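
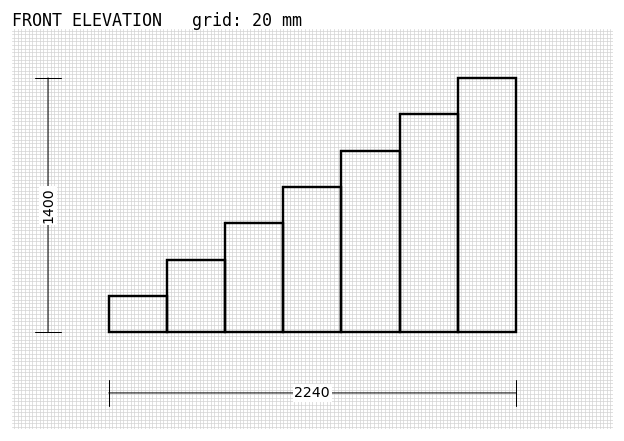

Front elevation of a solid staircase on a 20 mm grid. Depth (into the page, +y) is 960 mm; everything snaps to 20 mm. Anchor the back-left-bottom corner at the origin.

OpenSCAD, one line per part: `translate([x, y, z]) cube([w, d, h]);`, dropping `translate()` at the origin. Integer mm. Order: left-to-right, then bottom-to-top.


cube([320, 960, 200]);
translate([320, 0, 0]) cube([320, 960, 400]);
translate([640, 0, 0]) cube([320, 960, 600]);
translate([960, 0, 0]) cube([320, 960, 800]);
translate([1280, 0, 0]) cube([320, 960, 1000]);
translate([1600, 0, 0]) cube([320, 960, 1200]);
translate([1920, 0, 0]) cube([320, 960, 1400]);


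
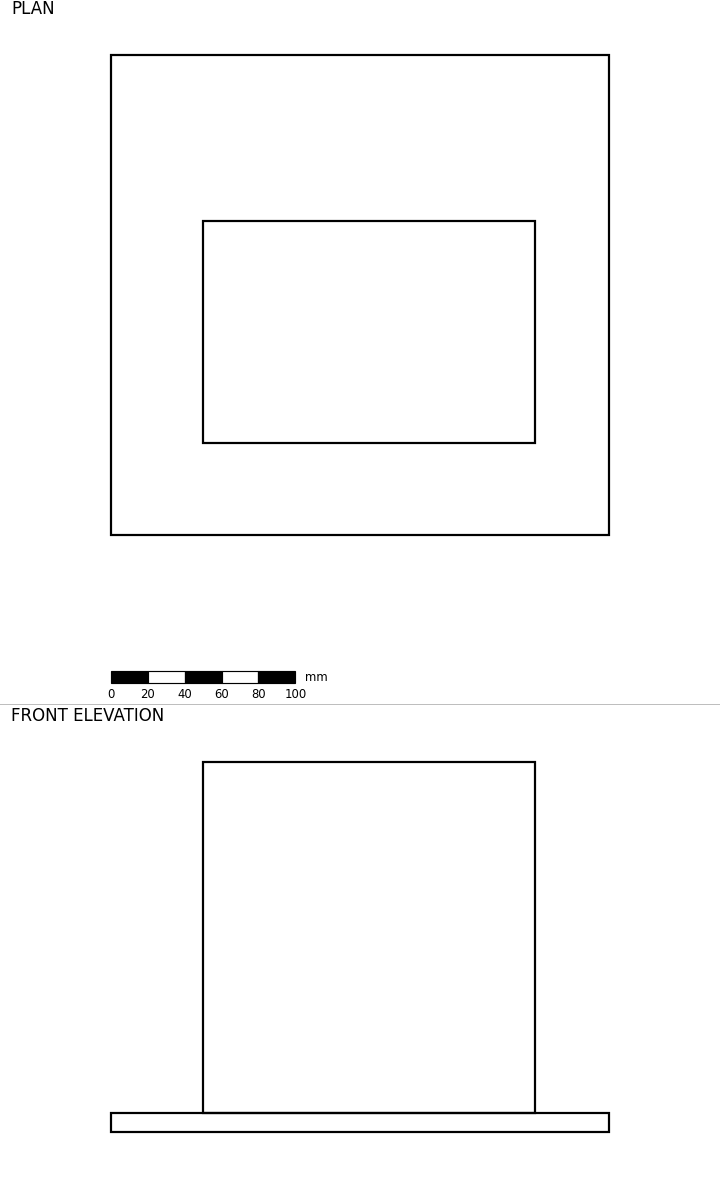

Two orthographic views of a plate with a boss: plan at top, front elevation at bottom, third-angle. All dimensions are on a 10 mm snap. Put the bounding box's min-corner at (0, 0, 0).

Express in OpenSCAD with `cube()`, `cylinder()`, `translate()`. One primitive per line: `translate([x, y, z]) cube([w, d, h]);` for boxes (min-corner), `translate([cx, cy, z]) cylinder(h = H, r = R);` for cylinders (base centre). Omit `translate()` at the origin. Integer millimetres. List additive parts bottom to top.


cube([270, 260, 10]);
translate([50, 50, 10]) cube([180, 120, 190]);


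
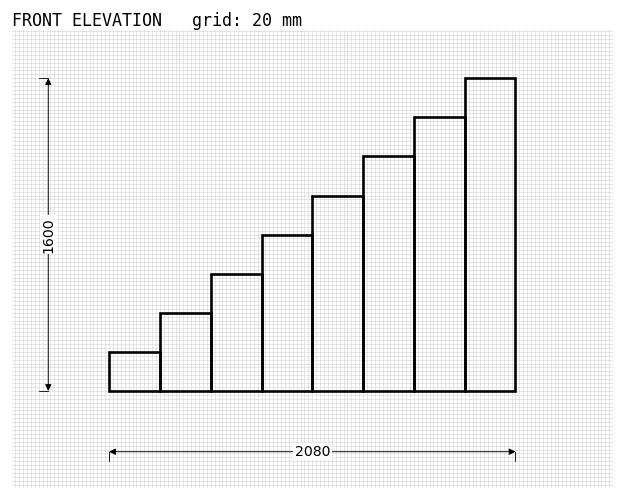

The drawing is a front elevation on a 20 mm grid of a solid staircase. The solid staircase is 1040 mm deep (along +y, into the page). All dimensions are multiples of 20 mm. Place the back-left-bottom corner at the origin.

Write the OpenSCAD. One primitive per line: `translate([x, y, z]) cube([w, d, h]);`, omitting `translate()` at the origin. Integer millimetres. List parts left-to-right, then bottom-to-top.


cube([260, 1040, 200]);
translate([260, 0, 0]) cube([260, 1040, 400]);
translate([520, 0, 0]) cube([260, 1040, 600]);
translate([780, 0, 0]) cube([260, 1040, 800]);
translate([1040, 0, 0]) cube([260, 1040, 1000]);
translate([1300, 0, 0]) cube([260, 1040, 1200]);
translate([1560, 0, 0]) cube([260, 1040, 1400]);
translate([1820, 0, 0]) cube([260, 1040, 1600]);


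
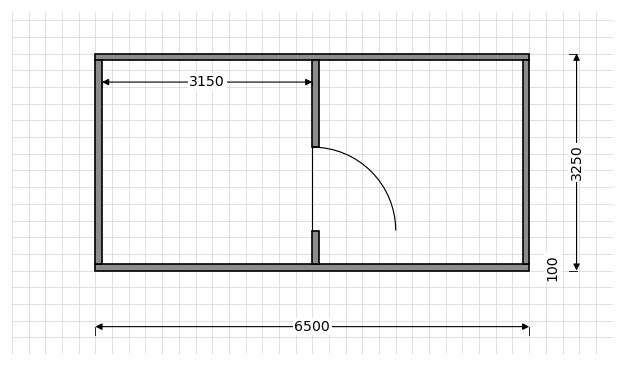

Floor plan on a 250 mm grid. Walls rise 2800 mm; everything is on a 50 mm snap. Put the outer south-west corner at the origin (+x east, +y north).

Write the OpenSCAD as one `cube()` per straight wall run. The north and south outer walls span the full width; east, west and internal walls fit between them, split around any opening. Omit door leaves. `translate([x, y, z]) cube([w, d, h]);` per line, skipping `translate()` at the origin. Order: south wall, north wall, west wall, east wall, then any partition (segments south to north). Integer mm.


cube([6500, 100, 2800]);
translate([0, 3150, 0]) cube([6500, 100, 2800]);
translate([0, 100, 0]) cube([100, 3050, 2800]);
translate([6400, 100, 0]) cube([100, 3050, 2800]);
translate([3250, 100, 0]) cube([100, 500, 2800]);
translate([3250, 1850, 0]) cube([100, 1300, 2800]);


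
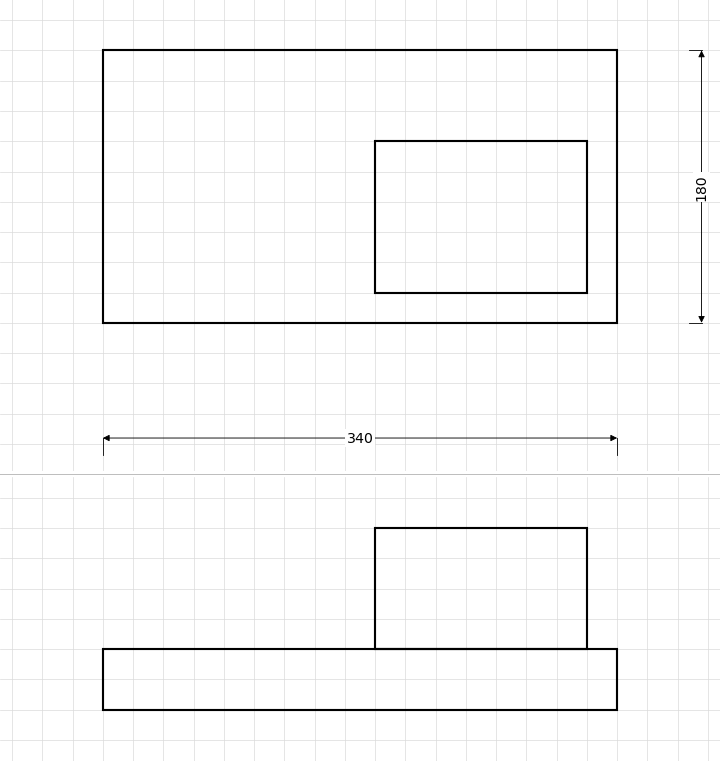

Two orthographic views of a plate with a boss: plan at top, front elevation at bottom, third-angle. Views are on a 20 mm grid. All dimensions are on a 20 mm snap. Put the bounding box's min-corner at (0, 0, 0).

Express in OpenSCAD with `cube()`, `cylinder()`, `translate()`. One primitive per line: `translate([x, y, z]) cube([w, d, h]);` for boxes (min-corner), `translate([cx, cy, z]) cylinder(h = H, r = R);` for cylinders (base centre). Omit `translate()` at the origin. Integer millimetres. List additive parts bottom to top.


cube([340, 180, 40]);
translate([180, 20, 40]) cube([140, 100, 80]);


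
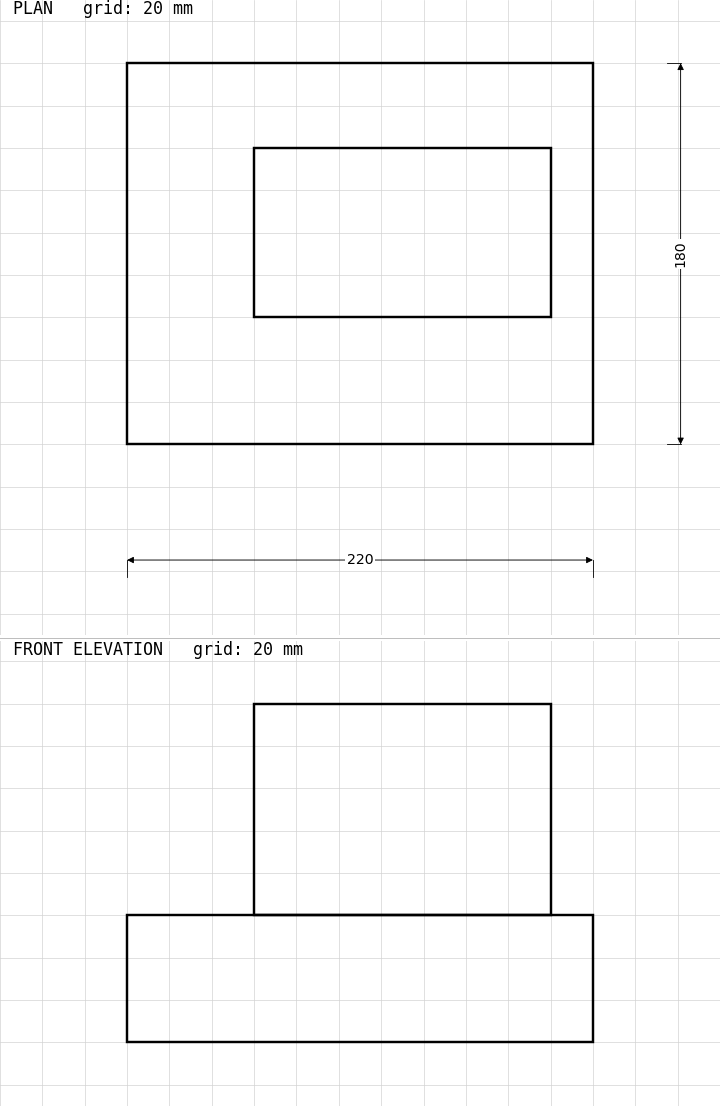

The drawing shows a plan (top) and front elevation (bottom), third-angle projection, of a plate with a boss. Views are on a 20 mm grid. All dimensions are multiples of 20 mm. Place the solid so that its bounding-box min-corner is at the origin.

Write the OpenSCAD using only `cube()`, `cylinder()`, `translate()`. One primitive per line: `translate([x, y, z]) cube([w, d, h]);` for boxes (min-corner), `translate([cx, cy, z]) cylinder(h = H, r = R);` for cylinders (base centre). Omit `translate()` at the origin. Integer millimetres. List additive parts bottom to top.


cube([220, 180, 60]);
translate([60, 60, 60]) cube([140, 80, 100]);


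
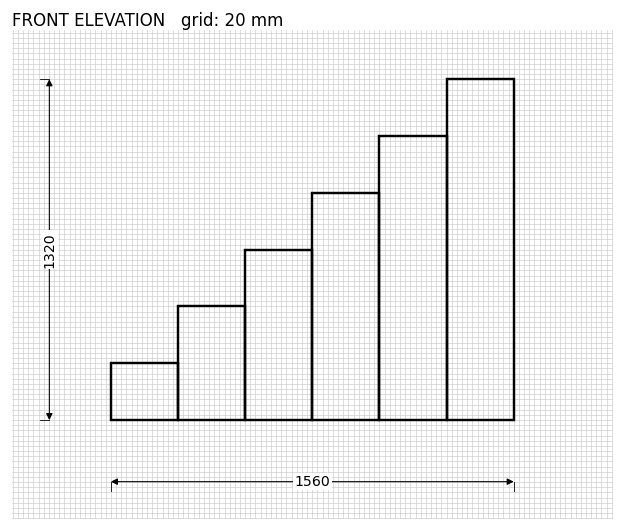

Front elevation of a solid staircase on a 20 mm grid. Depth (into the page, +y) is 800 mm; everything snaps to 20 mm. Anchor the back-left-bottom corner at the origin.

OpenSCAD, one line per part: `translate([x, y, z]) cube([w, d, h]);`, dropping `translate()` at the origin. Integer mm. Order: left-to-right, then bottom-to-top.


cube([260, 800, 220]);
translate([260, 0, 0]) cube([260, 800, 440]);
translate([520, 0, 0]) cube([260, 800, 660]);
translate([780, 0, 0]) cube([260, 800, 880]);
translate([1040, 0, 0]) cube([260, 800, 1100]);
translate([1300, 0, 0]) cube([260, 800, 1320]);


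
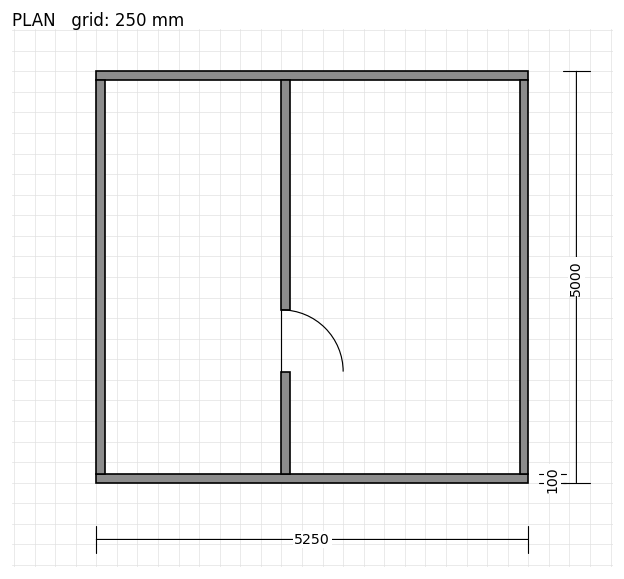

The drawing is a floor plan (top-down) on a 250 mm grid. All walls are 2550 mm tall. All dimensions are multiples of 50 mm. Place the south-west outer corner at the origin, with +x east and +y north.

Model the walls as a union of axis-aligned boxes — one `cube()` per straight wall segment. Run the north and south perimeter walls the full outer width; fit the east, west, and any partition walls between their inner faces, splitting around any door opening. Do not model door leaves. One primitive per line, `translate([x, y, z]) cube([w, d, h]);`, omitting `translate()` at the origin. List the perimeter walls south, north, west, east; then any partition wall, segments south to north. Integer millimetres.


cube([5250, 100, 2550]);
translate([0, 4900, 0]) cube([5250, 100, 2550]);
translate([0, 100, 0]) cube([100, 4800, 2550]);
translate([5150, 100, 0]) cube([100, 4800, 2550]);
translate([2250, 100, 0]) cube([100, 1250, 2550]);
translate([2250, 2100, 0]) cube([100, 2800, 2550]);


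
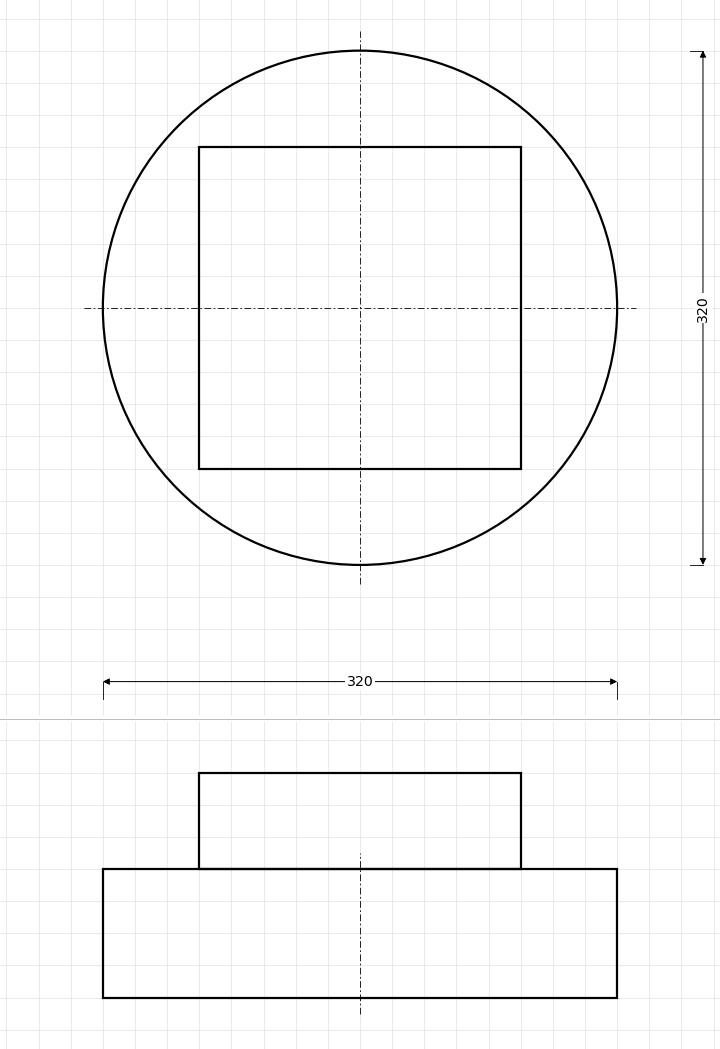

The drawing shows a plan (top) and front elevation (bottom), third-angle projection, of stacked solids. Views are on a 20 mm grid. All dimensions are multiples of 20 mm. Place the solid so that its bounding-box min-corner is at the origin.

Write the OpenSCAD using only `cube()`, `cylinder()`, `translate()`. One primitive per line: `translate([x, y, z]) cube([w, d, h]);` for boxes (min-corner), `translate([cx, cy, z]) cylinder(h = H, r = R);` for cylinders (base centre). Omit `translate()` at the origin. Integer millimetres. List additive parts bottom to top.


translate([160, 160, 0]) cylinder(h = 80, r = 160);
translate([60, 60, 80]) cube([200, 200, 60]);


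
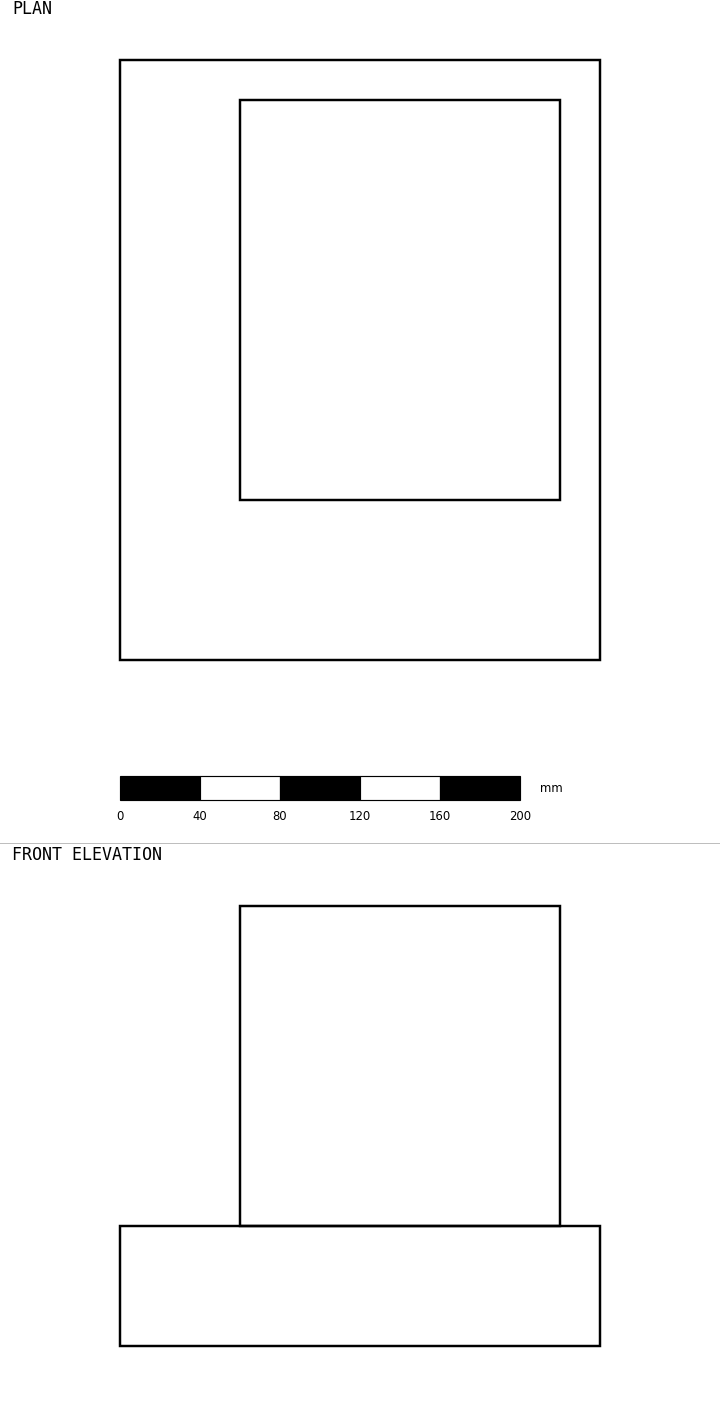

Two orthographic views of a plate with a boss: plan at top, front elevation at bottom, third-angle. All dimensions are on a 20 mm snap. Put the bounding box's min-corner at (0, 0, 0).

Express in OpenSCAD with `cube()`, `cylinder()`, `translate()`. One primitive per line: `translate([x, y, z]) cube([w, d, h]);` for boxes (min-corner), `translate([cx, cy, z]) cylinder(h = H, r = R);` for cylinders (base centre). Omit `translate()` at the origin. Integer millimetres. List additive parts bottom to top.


cube([240, 300, 60]);
translate([60, 80, 60]) cube([160, 200, 160]);


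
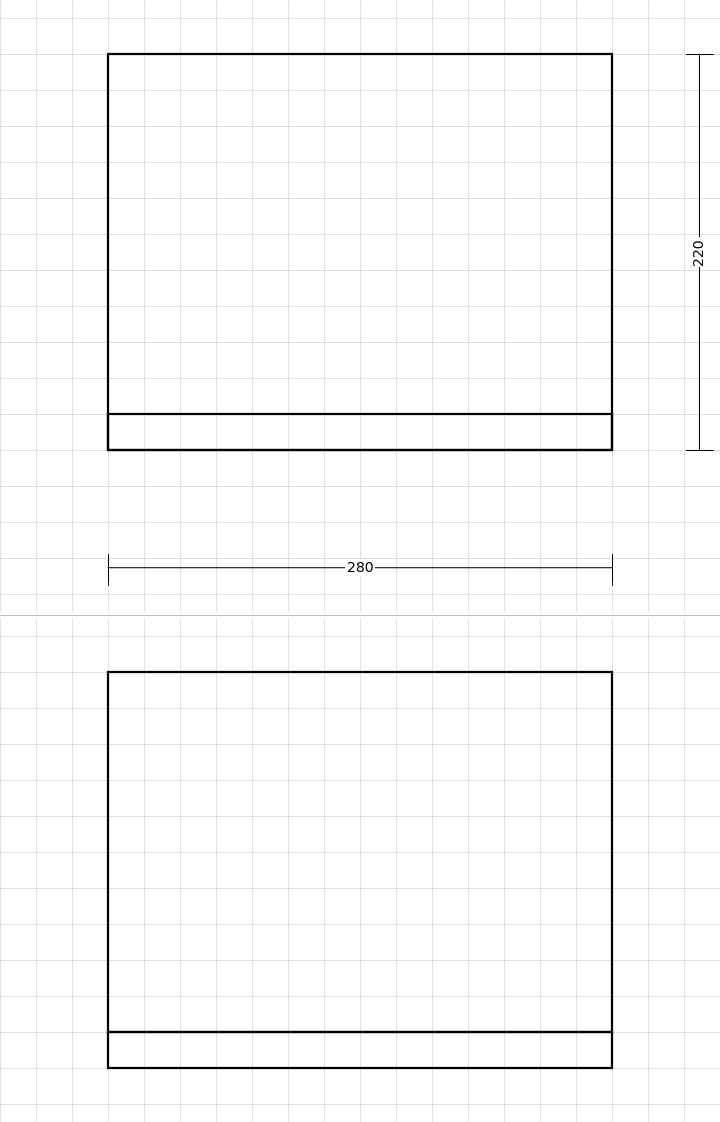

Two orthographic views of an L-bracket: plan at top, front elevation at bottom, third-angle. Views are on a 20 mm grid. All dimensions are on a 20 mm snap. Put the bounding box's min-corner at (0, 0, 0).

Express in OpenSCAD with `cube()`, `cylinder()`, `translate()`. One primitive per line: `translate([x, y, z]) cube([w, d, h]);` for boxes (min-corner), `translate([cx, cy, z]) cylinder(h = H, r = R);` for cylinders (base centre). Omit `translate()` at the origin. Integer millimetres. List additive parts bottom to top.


cube([280, 220, 20]);
translate([0, 0, 20]) cube([280, 20, 200]);


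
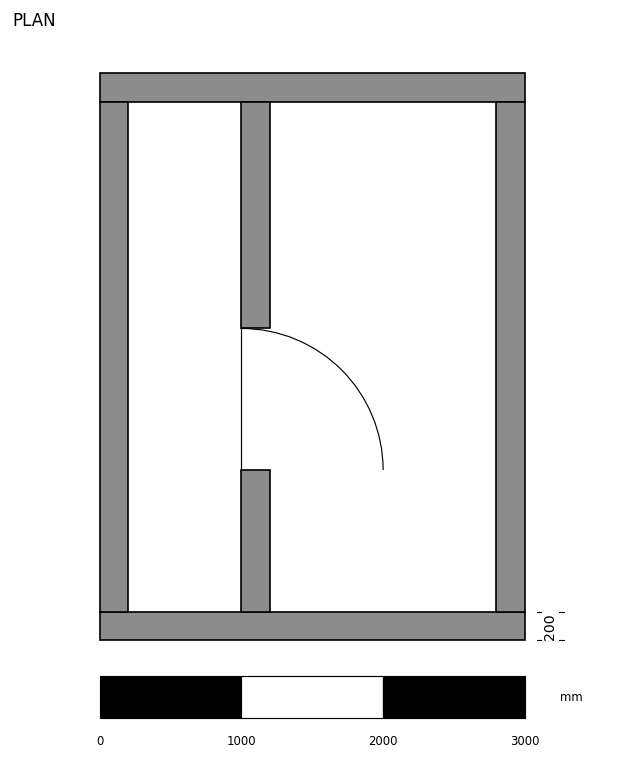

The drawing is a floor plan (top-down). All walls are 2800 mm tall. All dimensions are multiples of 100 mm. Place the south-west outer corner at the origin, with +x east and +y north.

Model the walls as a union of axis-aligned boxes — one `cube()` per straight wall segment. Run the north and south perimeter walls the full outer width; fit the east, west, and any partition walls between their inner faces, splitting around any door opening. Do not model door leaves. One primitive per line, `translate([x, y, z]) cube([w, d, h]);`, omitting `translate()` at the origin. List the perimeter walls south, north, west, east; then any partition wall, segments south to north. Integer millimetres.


cube([3000, 200, 2800]);
translate([0, 3800, 0]) cube([3000, 200, 2800]);
translate([0, 200, 0]) cube([200, 3600, 2800]);
translate([2800, 200, 0]) cube([200, 3600, 2800]);
translate([1000, 200, 0]) cube([200, 1000, 2800]);
translate([1000, 2200, 0]) cube([200, 1600, 2800]);


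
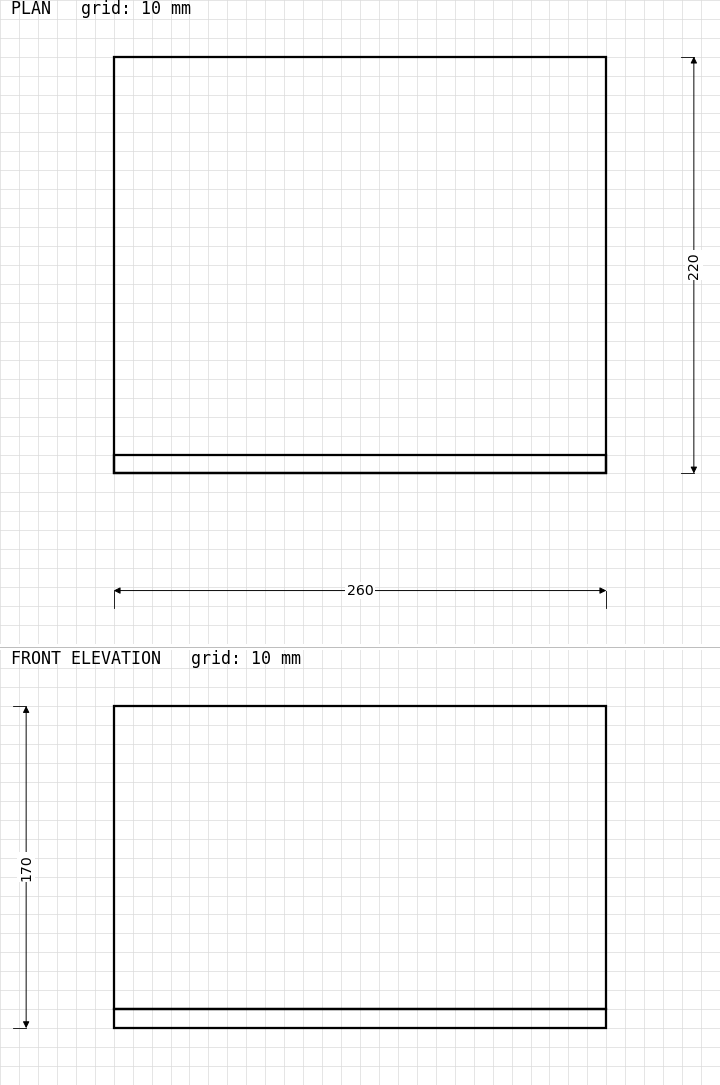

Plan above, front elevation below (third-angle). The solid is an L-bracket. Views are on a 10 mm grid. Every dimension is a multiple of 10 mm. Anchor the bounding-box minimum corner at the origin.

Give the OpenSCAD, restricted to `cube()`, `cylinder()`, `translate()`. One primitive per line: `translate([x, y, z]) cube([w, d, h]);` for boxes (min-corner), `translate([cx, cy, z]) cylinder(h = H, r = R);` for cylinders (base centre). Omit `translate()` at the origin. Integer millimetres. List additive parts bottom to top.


cube([260, 220, 10]);
translate([0, 0, 10]) cube([260, 10, 160]);


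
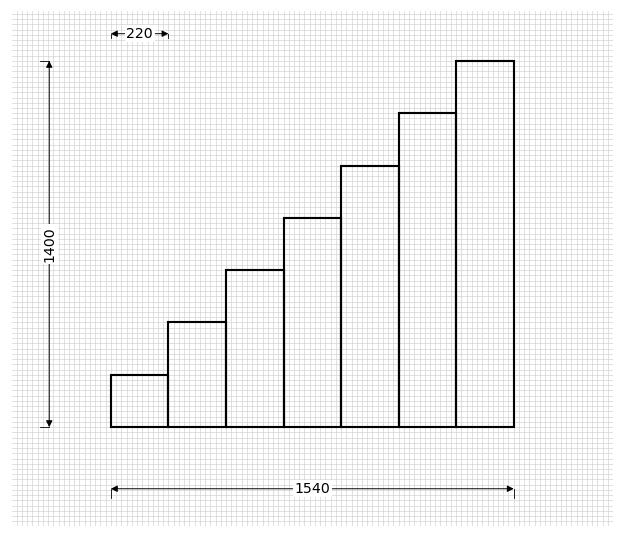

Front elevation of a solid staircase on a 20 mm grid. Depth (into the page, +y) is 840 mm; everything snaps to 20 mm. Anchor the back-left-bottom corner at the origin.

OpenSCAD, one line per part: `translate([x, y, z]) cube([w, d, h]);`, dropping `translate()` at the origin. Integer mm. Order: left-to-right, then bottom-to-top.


cube([220, 840, 200]);
translate([220, 0, 0]) cube([220, 840, 400]);
translate([440, 0, 0]) cube([220, 840, 600]);
translate([660, 0, 0]) cube([220, 840, 800]);
translate([880, 0, 0]) cube([220, 840, 1000]);
translate([1100, 0, 0]) cube([220, 840, 1200]);
translate([1320, 0, 0]) cube([220, 840, 1400]);


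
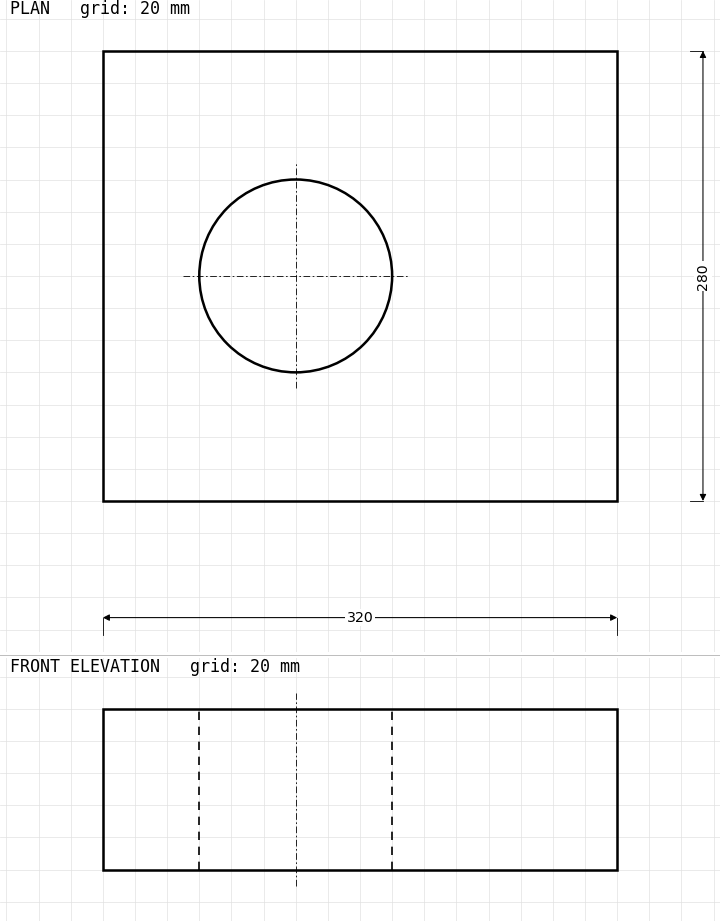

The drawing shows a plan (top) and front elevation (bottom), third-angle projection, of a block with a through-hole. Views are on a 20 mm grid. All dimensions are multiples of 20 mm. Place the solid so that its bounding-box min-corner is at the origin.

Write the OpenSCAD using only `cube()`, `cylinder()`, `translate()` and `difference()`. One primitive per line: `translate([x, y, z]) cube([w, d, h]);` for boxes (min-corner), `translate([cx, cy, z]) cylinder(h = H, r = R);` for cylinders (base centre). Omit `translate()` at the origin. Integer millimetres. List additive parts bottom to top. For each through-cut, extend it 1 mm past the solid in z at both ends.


difference() {
  cube([320, 280, 100]);
  translate([120, 140, -1]) cylinder(h = 102, r = 60);
}


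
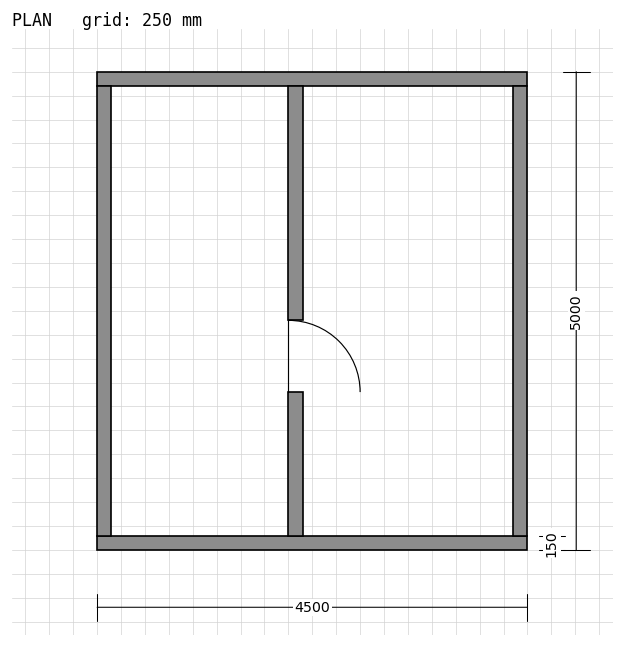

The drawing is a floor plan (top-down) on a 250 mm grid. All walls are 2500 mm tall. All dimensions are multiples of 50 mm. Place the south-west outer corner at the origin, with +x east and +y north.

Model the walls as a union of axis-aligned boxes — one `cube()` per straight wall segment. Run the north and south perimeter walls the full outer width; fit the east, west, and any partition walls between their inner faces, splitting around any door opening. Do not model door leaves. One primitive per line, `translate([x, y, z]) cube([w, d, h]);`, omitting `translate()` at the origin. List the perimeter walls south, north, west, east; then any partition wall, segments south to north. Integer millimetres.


cube([4500, 150, 2500]);
translate([0, 4850, 0]) cube([4500, 150, 2500]);
translate([0, 150, 0]) cube([150, 4700, 2500]);
translate([4350, 150, 0]) cube([150, 4700, 2500]);
translate([2000, 150, 0]) cube([150, 1500, 2500]);
translate([2000, 2400, 0]) cube([150, 2450, 2500]);


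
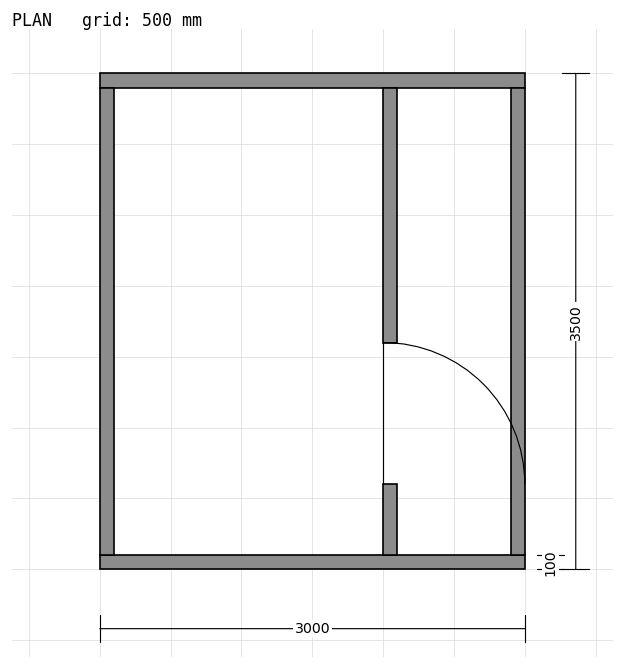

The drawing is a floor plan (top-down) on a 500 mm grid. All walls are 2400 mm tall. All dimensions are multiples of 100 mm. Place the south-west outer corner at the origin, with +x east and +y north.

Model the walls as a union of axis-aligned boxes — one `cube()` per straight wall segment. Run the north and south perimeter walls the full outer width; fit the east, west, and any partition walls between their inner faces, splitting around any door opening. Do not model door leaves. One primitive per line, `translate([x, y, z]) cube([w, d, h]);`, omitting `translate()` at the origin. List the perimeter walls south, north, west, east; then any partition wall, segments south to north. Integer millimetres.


cube([3000, 100, 2400]);
translate([0, 3400, 0]) cube([3000, 100, 2400]);
translate([0, 100, 0]) cube([100, 3300, 2400]);
translate([2900, 100, 0]) cube([100, 3300, 2400]);
translate([2000, 100, 0]) cube([100, 500, 2400]);
translate([2000, 1600, 0]) cube([100, 1800, 2400]);


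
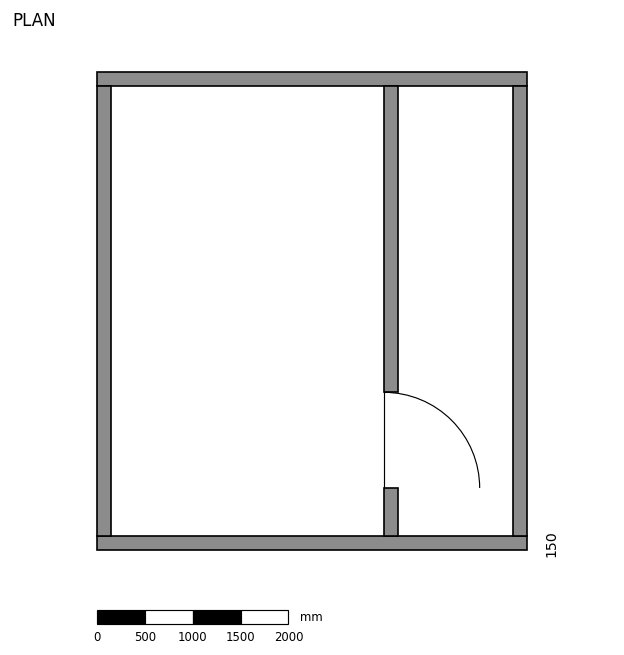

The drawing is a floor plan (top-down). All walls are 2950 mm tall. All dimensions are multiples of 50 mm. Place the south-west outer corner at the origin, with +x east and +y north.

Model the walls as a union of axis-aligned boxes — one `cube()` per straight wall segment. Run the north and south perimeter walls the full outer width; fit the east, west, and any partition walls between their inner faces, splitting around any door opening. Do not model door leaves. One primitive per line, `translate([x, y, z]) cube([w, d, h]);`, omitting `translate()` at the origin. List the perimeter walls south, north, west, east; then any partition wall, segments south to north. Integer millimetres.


cube([4500, 150, 2950]);
translate([0, 4850, 0]) cube([4500, 150, 2950]);
translate([0, 150, 0]) cube([150, 4700, 2950]);
translate([4350, 150, 0]) cube([150, 4700, 2950]);
translate([3000, 150, 0]) cube([150, 500, 2950]);
translate([3000, 1650, 0]) cube([150, 3200, 2950]);


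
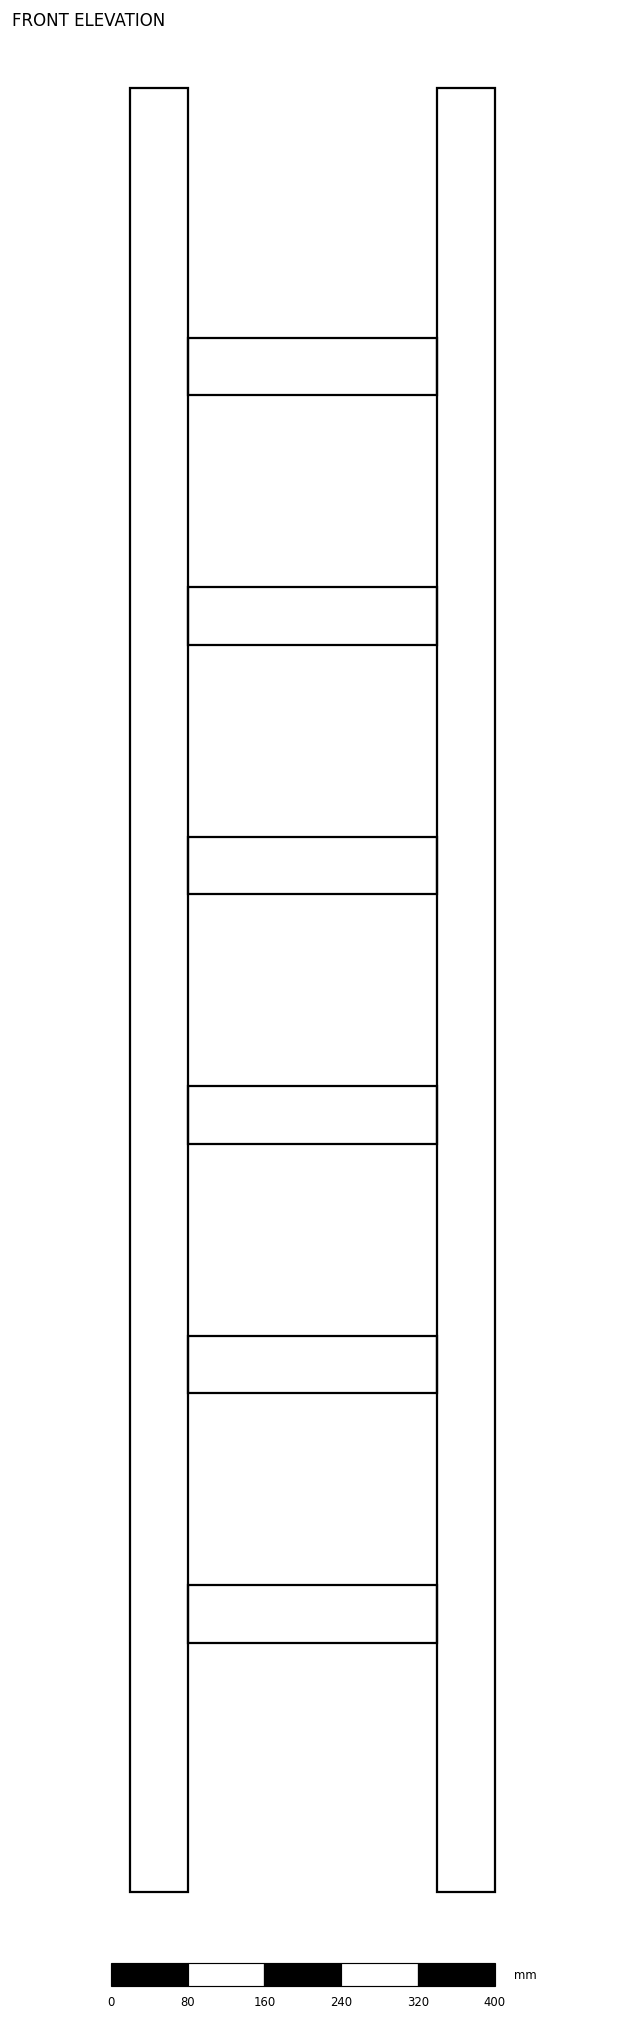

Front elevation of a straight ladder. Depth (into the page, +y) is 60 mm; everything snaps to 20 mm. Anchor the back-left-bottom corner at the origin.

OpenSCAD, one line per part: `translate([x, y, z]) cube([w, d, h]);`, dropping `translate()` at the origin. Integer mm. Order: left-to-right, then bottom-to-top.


cube([60, 60, 1880]);
translate([60, 0, 260]) cube([260, 60, 60]);
translate([60, 0, 520]) cube([260, 60, 60]);
translate([60, 0, 780]) cube([260, 60, 60]);
translate([60, 0, 1040]) cube([260, 60, 60]);
translate([60, 0, 1300]) cube([260, 60, 60]);
translate([60, 0, 1560]) cube([260, 60, 60]);
translate([320, 0, 0]) cube([60, 60, 1880]);


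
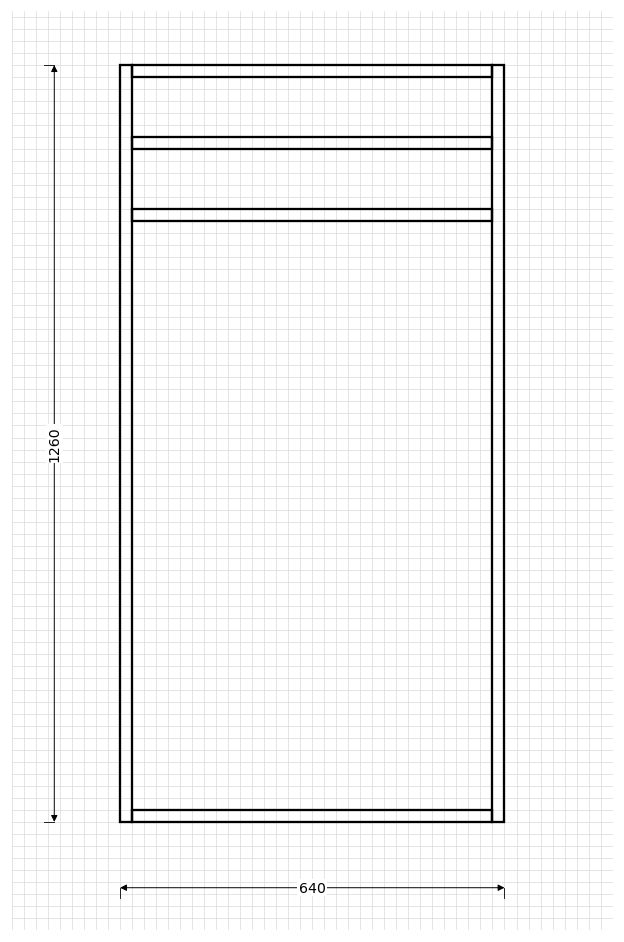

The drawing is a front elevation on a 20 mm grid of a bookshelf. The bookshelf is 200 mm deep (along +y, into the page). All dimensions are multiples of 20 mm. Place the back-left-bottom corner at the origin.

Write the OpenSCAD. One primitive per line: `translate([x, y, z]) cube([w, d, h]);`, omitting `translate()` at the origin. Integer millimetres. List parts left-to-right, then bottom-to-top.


cube([20, 200, 1260]);
translate([20, 0, 0]) cube([600, 200, 20]);
translate([20, 0, 1000]) cube([600, 200, 20]);
translate([20, 0, 1120]) cube([600, 200, 20]);
translate([20, 0, 1240]) cube([600, 200, 20]);
translate([620, 0, 0]) cube([20, 200, 1260]);


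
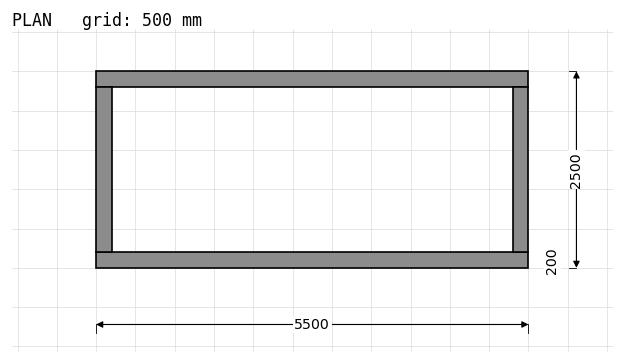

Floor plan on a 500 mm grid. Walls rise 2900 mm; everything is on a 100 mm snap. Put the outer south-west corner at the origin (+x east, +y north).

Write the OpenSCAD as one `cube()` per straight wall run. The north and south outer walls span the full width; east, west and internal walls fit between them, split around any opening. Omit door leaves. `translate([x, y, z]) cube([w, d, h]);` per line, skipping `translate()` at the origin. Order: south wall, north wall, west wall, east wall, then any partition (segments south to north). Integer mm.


cube([5500, 200, 2900]);
translate([0, 2300, 0]) cube([5500, 200, 2900]);
translate([0, 200, 0]) cube([200, 2100, 2900]);
translate([5300, 200, 0]) cube([200, 2100, 2900]);


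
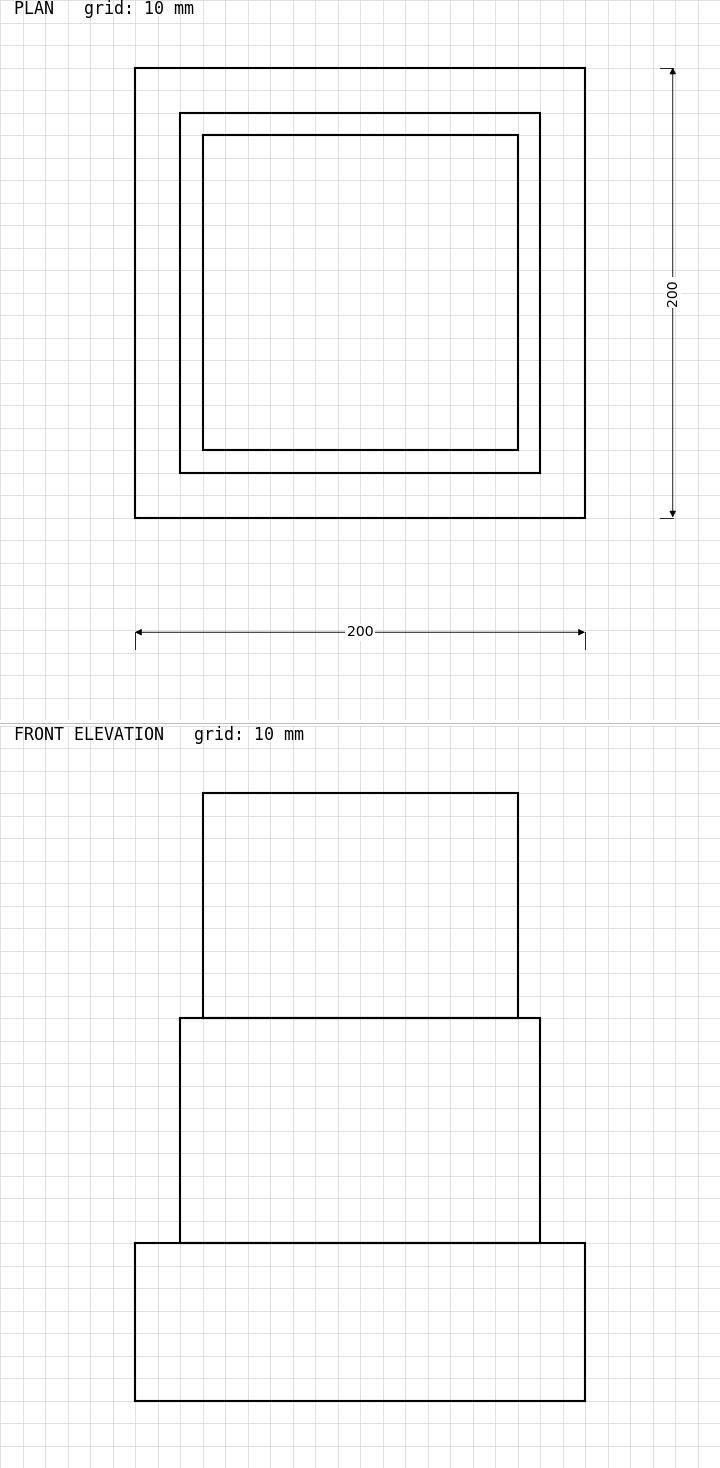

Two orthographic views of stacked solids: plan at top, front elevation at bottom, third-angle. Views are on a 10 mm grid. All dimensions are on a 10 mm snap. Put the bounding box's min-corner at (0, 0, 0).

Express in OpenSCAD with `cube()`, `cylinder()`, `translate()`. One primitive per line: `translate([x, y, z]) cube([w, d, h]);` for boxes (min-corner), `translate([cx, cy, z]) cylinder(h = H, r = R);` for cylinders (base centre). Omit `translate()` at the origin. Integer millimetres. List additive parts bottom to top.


cube([200, 200, 70]);
translate([20, 20, 70]) cube([160, 160, 100]);
translate([30, 30, 170]) cube([140, 140, 100]);


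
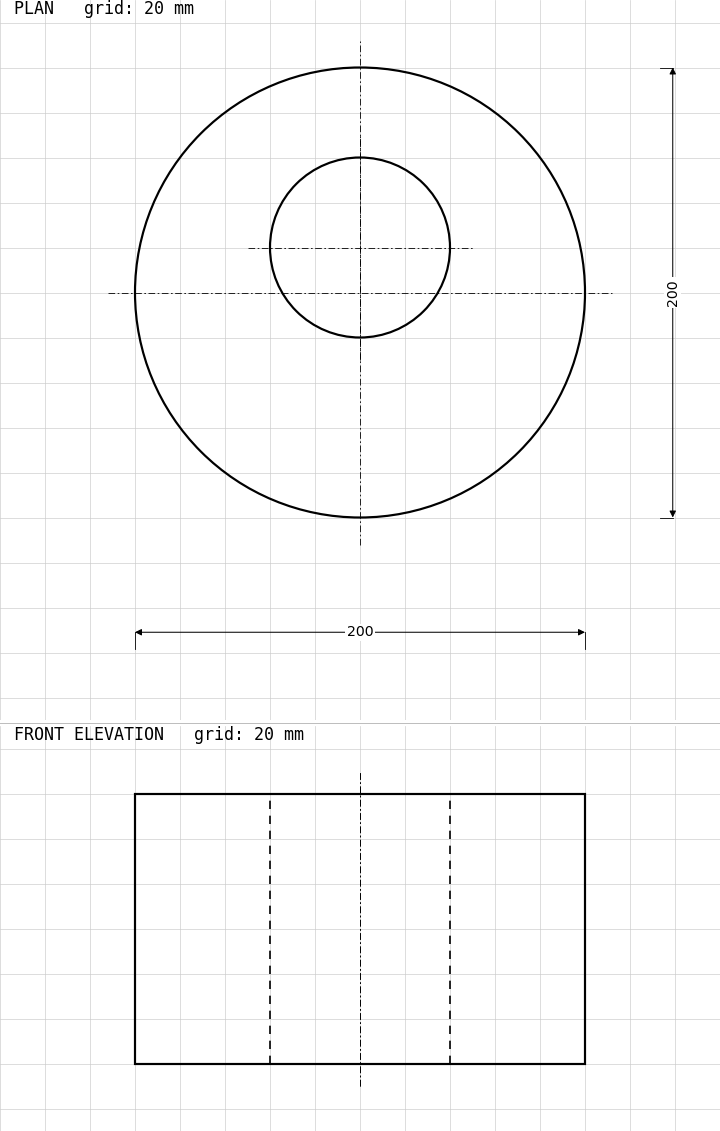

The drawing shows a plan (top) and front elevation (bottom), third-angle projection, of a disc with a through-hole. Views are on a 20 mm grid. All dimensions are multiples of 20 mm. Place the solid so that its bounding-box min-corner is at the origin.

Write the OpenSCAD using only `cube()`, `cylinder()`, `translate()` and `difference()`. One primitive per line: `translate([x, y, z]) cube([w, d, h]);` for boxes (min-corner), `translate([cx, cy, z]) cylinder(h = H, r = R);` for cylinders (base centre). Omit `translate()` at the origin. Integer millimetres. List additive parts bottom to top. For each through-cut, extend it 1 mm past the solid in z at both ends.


difference() {
  translate([100, 100, 0]) cylinder(h = 120, r = 100);
  translate([100, 120, -1]) cylinder(h = 122, r = 40);
}


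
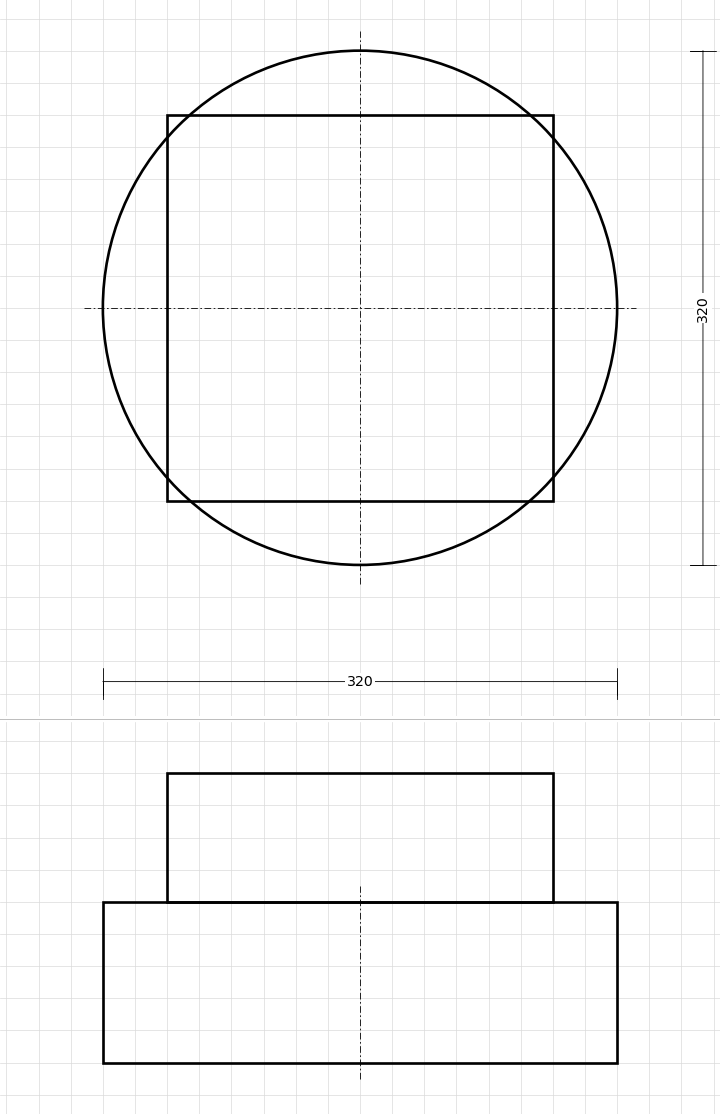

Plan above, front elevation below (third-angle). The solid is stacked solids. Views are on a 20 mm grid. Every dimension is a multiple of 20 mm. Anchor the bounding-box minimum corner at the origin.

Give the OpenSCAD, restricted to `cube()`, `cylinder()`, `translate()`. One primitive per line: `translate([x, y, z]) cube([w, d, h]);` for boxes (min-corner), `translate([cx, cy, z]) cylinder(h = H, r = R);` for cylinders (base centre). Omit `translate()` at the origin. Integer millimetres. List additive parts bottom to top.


translate([160, 160, 0]) cylinder(h = 100, r = 160);
translate([40, 40, 100]) cube([240, 240, 80]);


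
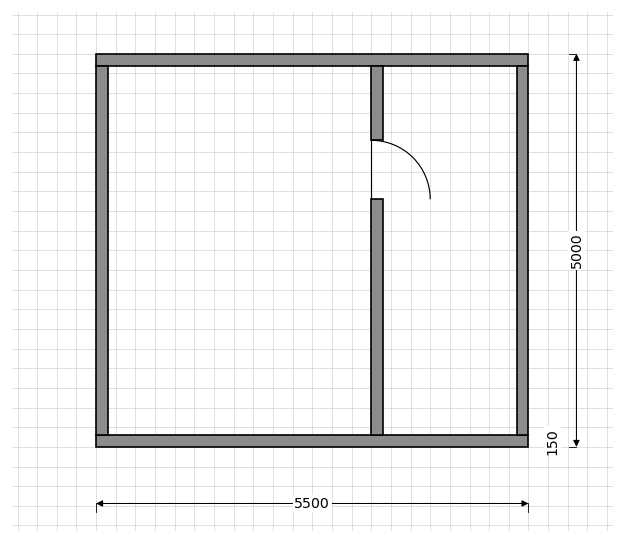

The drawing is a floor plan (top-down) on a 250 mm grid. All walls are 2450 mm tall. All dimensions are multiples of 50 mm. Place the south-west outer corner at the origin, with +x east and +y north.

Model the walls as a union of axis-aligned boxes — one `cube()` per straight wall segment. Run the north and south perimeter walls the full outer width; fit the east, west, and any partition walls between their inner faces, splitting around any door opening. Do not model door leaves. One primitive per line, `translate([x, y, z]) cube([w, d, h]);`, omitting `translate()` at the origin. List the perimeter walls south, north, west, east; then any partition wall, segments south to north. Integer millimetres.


cube([5500, 150, 2450]);
translate([0, 4850, 0]) cube([5500, 150, 2450]);
translate([0, 150, 0]) cube([150, 4700, 2450]);
translate([5350, 150, 0]) cube([150, 4700, 2450]);
translate([3500, 150, 0]) cube([150, 3000, 2450]);
translate([3500, 3900, 0]) cube([150, 950, 2450]);


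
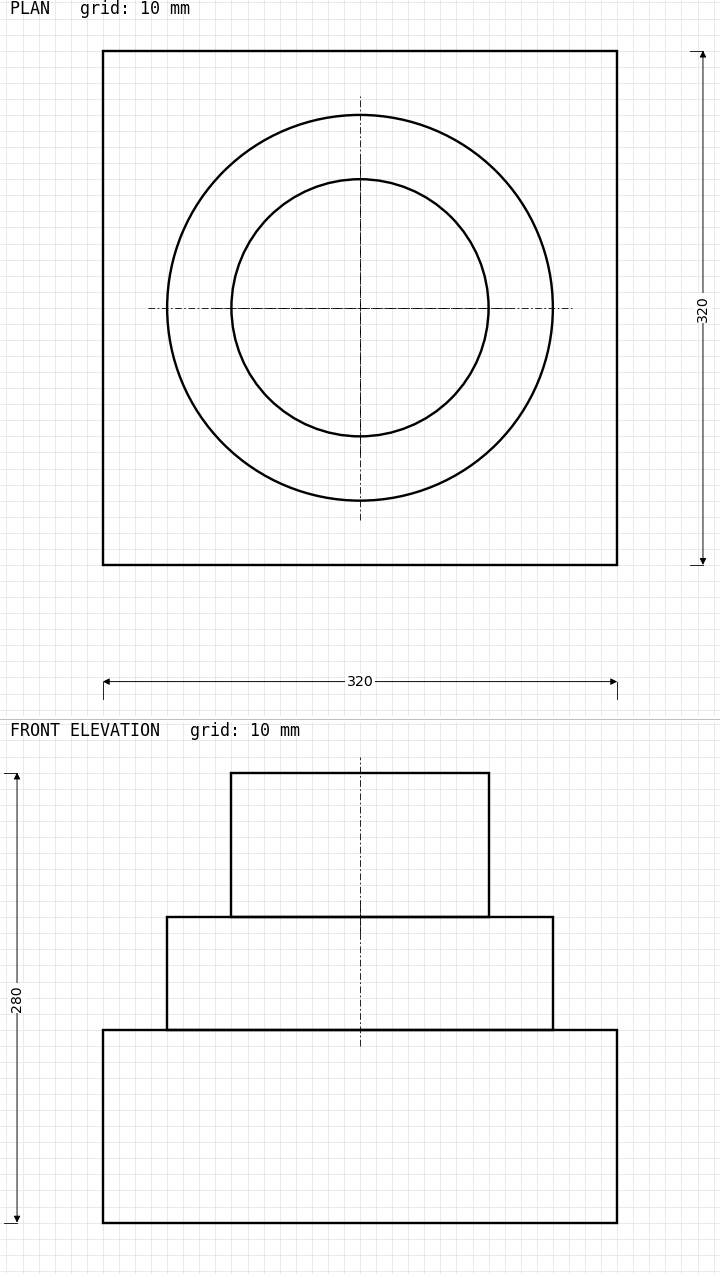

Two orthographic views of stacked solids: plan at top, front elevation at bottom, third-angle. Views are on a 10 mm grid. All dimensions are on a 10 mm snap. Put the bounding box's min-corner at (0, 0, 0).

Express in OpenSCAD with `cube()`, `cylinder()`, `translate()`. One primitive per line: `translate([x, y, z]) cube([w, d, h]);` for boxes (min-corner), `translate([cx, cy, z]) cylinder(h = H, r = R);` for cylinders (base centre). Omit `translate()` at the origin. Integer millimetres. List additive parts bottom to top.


cube([320, 320, 120]);
translate([160, 160, 120]) cylinder(h = 70, r = 120);
translate([160, 160, 190]) cylinder(h = 90, r = 80);


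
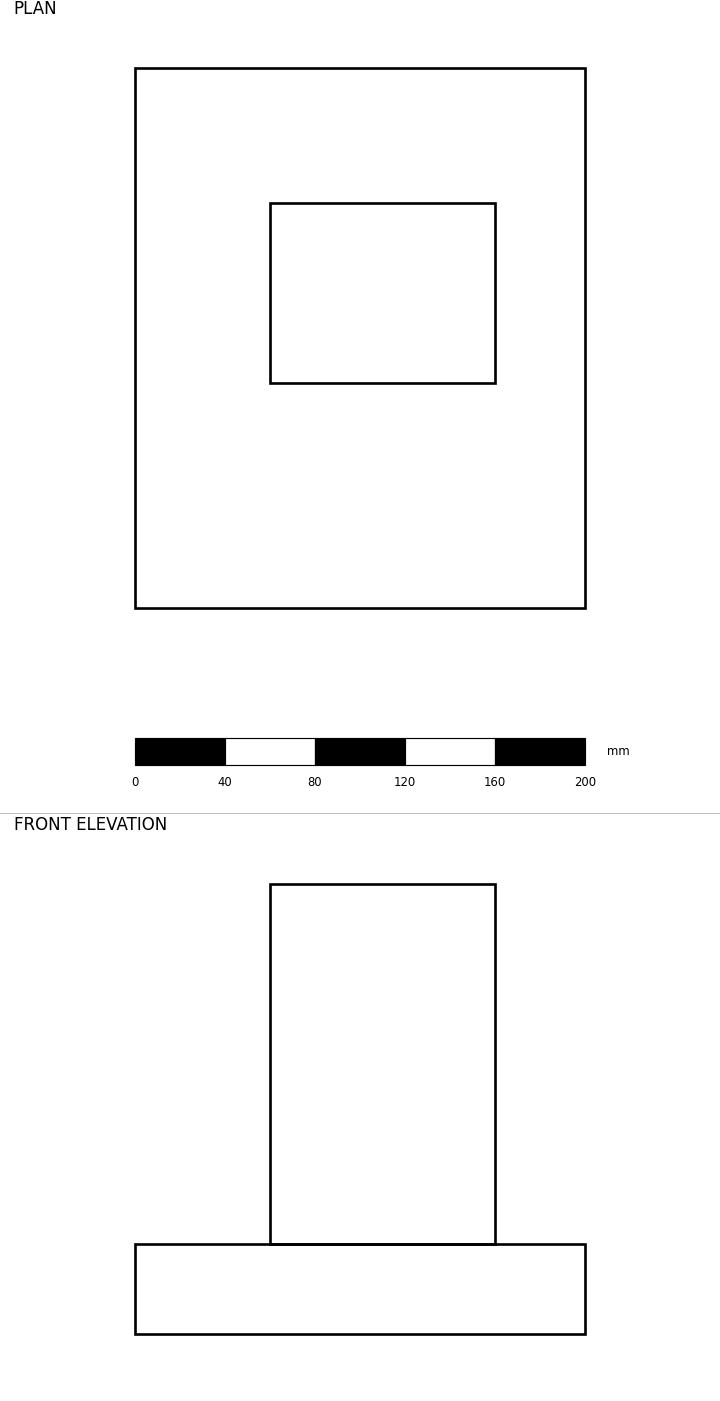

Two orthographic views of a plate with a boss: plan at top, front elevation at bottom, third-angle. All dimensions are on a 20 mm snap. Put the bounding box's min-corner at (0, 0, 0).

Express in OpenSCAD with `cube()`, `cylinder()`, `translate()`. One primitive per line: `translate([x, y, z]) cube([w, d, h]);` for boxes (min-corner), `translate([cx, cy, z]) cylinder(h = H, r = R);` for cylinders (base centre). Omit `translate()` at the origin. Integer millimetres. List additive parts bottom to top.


cube([200, 240, 40]);
translate([60, 100, 40]) cube([100, 80, 160]);


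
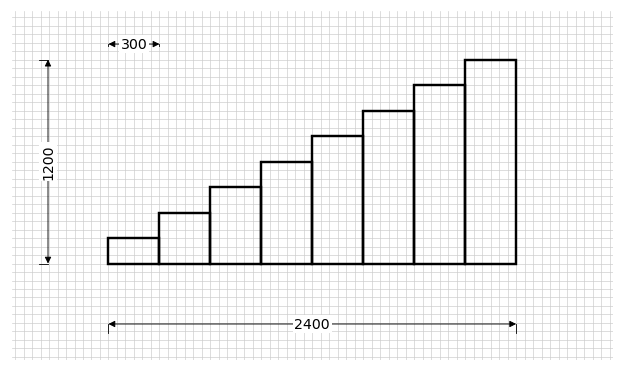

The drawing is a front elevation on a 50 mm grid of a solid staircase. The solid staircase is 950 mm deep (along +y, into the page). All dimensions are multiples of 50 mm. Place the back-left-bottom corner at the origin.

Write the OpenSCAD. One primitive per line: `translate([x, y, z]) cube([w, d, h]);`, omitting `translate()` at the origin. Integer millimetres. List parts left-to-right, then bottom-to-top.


cube([300, 950, 150]);
translate([300, 0, 0]) cube([300, 950, 300]);
translate([600, 0, 0]) cube([300, 950, 450]);
translate([900, 0, 0]) cube([300, 950, 600]);
translate([1200, 0, 0]) cube([300, 950, 750]);
translate([1500, 0, 0]) cube([300, 950, 900]);
translate([1800, 0, 0]) cube([300, 950, 1050]);
translate([2100, 0, 0]) cube([300, 950, 1200]);


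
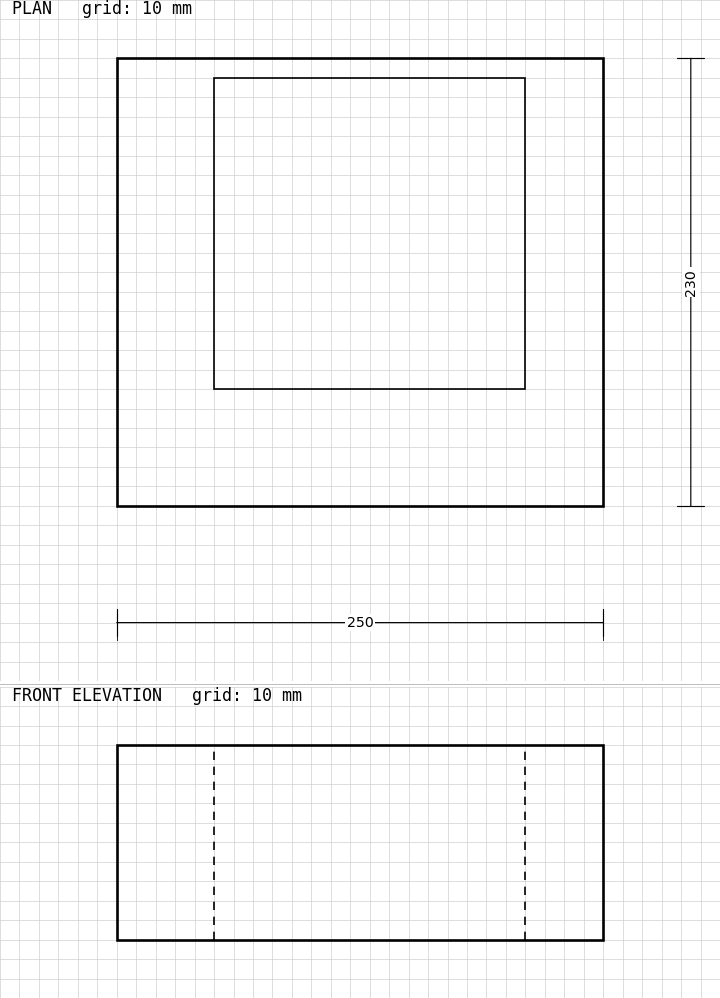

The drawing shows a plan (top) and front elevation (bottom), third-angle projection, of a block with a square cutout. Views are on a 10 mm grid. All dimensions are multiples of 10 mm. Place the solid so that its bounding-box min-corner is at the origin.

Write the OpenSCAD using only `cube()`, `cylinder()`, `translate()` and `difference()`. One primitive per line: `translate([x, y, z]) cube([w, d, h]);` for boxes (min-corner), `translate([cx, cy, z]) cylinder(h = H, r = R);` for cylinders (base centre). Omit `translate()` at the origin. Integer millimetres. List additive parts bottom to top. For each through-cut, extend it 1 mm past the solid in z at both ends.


difference() {
  cube([250, 230, 100]);
  translate([50, 60, -1]) cube([160, 160, 102]);
}


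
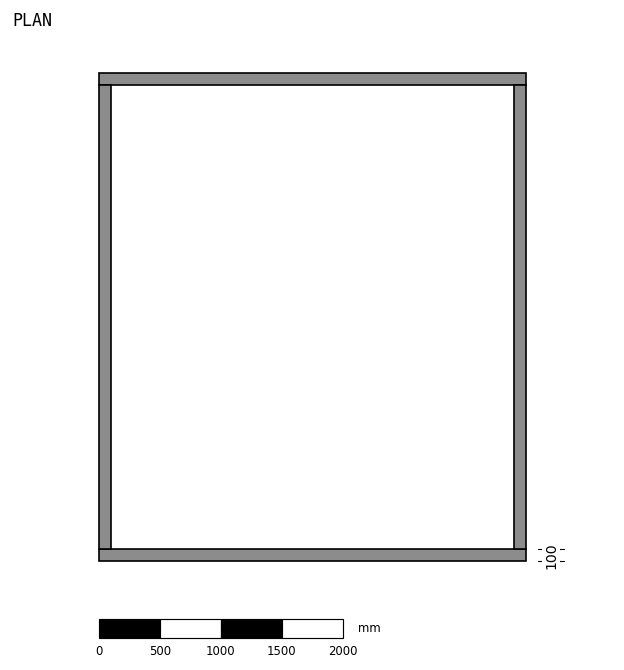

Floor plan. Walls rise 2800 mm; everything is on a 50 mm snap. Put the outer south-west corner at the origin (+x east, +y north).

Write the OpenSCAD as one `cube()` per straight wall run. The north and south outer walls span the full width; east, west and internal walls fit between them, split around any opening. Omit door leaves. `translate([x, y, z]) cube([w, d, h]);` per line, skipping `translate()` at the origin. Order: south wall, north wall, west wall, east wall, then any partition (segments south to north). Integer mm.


cube([3500, 100, 2800]);
translate([0, 3900, 0]) cube([3500, 100, 2800]);
translate([0, 100, 0]) cube([100, 3800, 2800]);
translate([3400, 100, 0]) cube([100, 3800, 2800]);


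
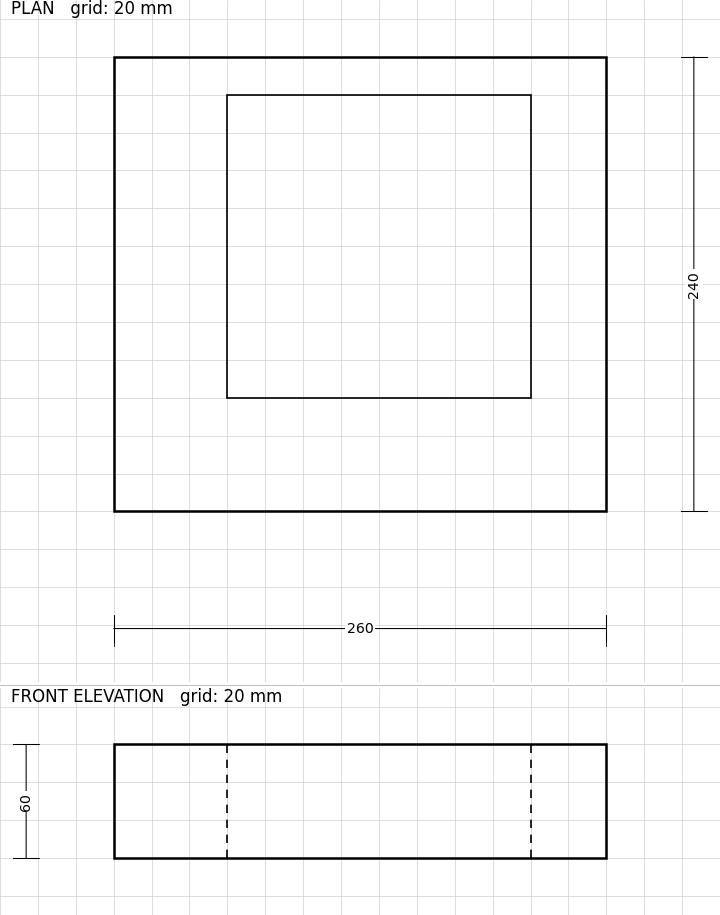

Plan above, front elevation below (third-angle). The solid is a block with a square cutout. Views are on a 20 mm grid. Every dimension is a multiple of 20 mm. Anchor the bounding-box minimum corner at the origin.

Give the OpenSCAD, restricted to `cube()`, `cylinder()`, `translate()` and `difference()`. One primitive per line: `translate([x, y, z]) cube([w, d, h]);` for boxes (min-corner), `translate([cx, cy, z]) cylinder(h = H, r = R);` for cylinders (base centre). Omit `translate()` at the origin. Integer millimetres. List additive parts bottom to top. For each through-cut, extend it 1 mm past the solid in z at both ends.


difference() {
  cube([260, 240, 60]);
  translate([60, 60, -1]) cube([160, 160, 62]);
}


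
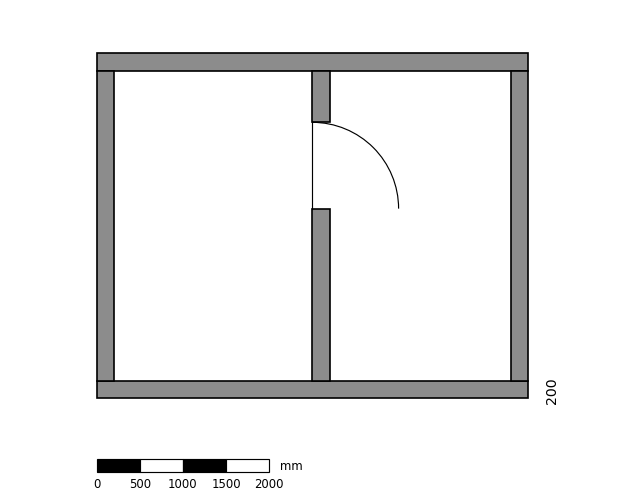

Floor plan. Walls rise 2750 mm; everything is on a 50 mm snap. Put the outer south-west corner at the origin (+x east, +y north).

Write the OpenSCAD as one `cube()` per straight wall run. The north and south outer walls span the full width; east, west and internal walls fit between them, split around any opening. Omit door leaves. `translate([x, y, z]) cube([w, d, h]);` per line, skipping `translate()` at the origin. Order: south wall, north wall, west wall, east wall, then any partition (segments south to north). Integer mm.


cube([5000, 200, 2750]);
translate([0, 3800, 0]) cube([5000, 200, 2750]);
translate([0, 200, 0]) cube([200, 3600, 2750]);
translate([4800, 200, 0]) cube([200, 3600, 2750]);
translate([2500, 200, 0]) cube([200, 2000, 2750]);
translate([2500, 3200, 0]) cube([200, 600, 2750]);


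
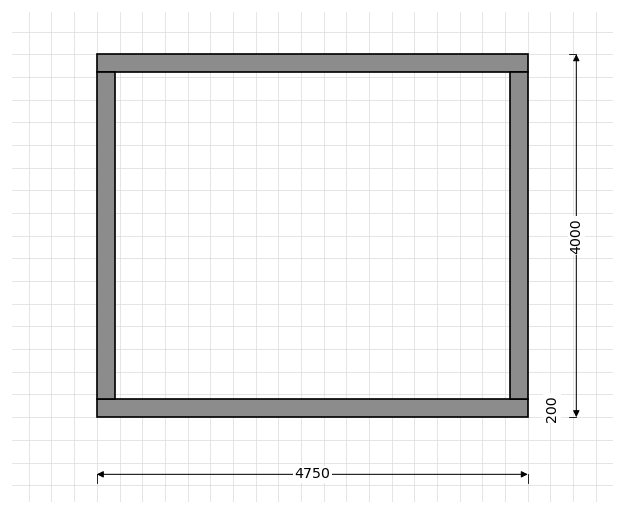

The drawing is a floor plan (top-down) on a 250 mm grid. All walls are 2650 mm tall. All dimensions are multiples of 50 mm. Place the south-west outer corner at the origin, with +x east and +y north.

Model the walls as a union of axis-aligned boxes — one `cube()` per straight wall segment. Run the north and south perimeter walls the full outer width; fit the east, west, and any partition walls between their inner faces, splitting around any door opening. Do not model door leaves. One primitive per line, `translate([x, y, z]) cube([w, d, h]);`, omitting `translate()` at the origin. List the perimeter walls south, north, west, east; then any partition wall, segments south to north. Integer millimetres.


cube([4750, 200, 2650]);
translate([0, 3800, 0]) cube([4750, 200, 2650]);
translate([0, 200, 0]) cube([200, 3600, 2650]);
translate([4550, 200, 0]) cube([200, 3600, 2650]);


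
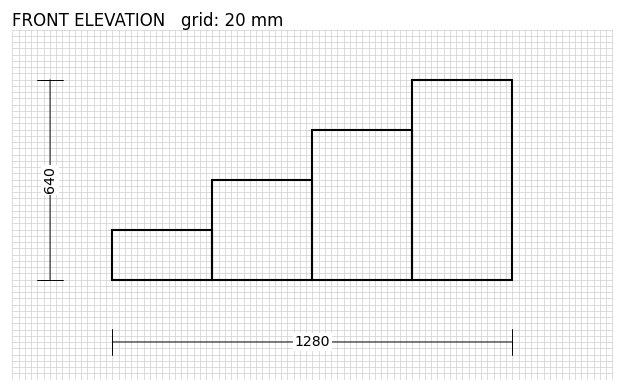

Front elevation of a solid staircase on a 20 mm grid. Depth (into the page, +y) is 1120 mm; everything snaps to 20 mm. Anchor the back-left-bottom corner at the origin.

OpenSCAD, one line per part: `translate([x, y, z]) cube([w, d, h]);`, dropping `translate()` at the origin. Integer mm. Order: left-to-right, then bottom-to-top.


cube([320, 1120, 160]);
translate([320, 0, 0]) cube([320, 1120, 320]);
translate([640, 0, 0]) cube([320, 1120, 480]);
translate([960, 0, 0]) cube([320, 1120, 640]);


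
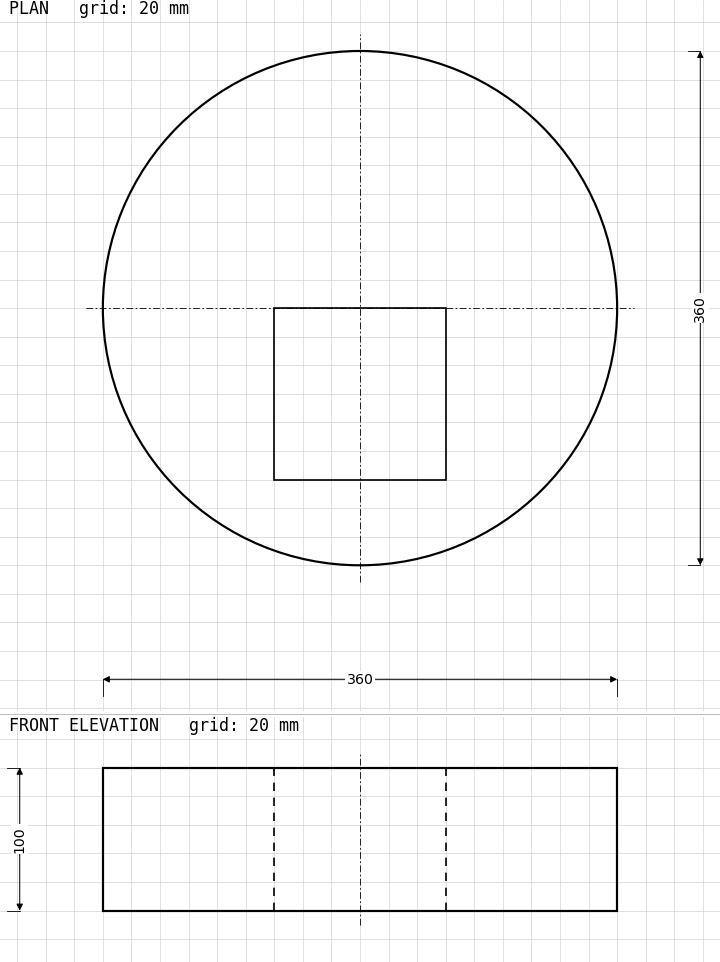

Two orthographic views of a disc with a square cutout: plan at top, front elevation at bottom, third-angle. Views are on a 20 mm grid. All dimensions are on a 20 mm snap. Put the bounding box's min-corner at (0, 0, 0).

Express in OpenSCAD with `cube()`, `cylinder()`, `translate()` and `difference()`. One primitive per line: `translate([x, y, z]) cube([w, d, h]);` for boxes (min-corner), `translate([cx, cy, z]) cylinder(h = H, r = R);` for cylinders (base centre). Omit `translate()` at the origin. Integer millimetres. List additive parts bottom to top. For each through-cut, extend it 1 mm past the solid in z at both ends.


difference() {
  translate([180, 180, 0]) cylinder(h = 100, r = 180);
  translate([120, 60, -1]) cube([120, 120, 102]);
}


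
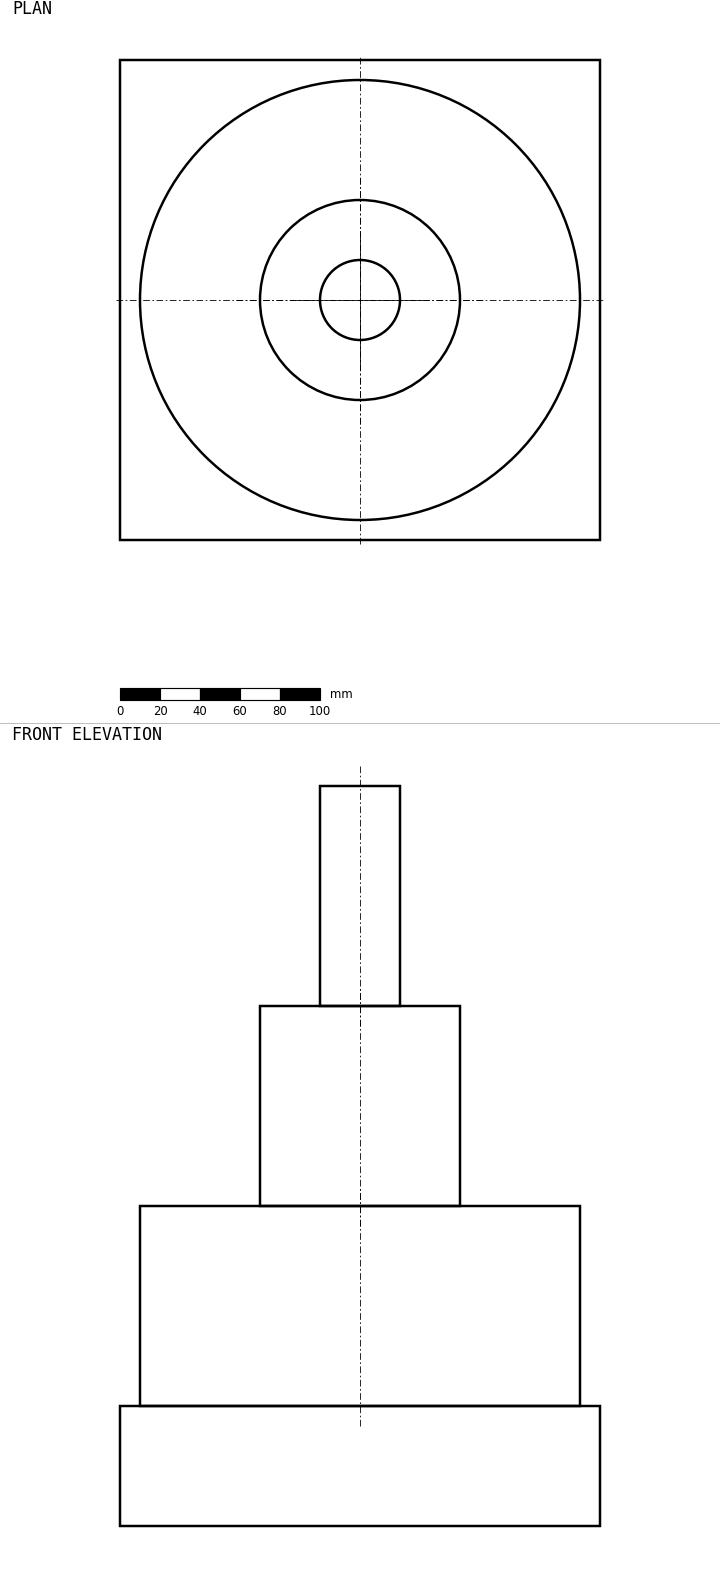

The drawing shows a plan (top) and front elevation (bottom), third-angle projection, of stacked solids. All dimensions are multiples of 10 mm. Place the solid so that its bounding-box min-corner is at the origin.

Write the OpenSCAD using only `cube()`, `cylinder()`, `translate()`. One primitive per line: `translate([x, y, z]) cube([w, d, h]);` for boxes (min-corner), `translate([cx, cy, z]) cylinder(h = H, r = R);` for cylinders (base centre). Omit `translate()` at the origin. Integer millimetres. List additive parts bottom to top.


cube([240, 240, 60]);
translate([120, 120, 60]) cylinder(h = 100, r = 110);
translate([120, 120, 160]) cylinder(h = 100, r = 50);
translate([120, 120, 260]) cylinder(h = 110, r = 20);
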